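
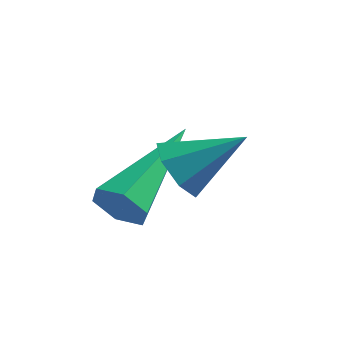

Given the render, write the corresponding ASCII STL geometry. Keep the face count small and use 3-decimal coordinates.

solid 
facet normal -0.778 -0.309 -0.547
outer loop
vertex 0.068 -4.128 2.497
vertex -0.282 -3.859 2.843
vertex -0.033 -3.667 2.38
endloop
endfacet
facet normal 0.854 0.056 -0.518
outer loop
vertex 0.068 -4.128 2.497
vertex -0.033 -3.667 2.38
vertex 0.622 -3.501 3.477
endloop
endfacet
facet normal -0.778 -0.309 -0.547
outer loop
vertex -0.033 -3.667 2.38
vertex -0.282 -3.859 2.843
vertex -0.321 -3.351 2.611
endloop
endfacet
facet normal 0.501 0.760 -0.414
outer loop
vertex -0.033 -3.667 2.38
vertex -0.321 -3.351 2.611
vertex 0.622 -3.501 3.477
endloop
endfacet
facet normal -0.780 -0.309 -0.545
outer loop
vertex -0.321 -3.351 2.611
vertex -0.282 -3.859 2.843
vertex -0.579 -3.418 3.018
endloop
endfacet
facet normal 0.005 0.986 0.165
outer loop
vertex -0.321 -3.351 2.611
vertex -0.579 -3.418 3.018
vertex 0.622 -3.501 3.477
endloop
endfacet
facet normal -0.779 -0.308 -0.546
outer loop
vertex -0.579 -3.418 3.018
vertex -0.282 -3.859 2.843
vertex -0.613 -3.817 3.292
endloop
endfacet
facet normal -0.261 0.561 0.785
outer loop
vertex -0.579 -3.418 3.018
vertex -0.613 -3.817 3.292
vertex 0.622 -3.501 3.477
endloop
endfacet
facet normal -0.779 -0.309 -0.545
outer loop
vertex -0.613 -3.817 3.292
vertex -0.282 -3.859 2.843
vertex -0.398 -4.248 3.229
endloop
endfacet
facet normal -0.097 -0.191 0.977
outer loop
vertex -0.613 -3.817 3.292
vertex -0.398 -4.248 3.229
vertex 0.622 -3.501 3.477
endloop
endfacet
facet normal -0.779 -0.309 -0.546
outer loop
vertex -0.398 -4.248 3.229
vertex -0.282 -3.859 2.843
vertex -0.095 -4.386 2.875
endloop
endfacet
facet normal 0.374 -0.709 0.597
outer loop
vertex -0.398 -4.248 3.229
vertex -0.095 -4.386 2.875
vertex 0.622 -3.501 3.477
endloop
endfacet
facet normal -0.778 -0.309 -0.547
outer loop
vertex -0.095 -4.386 2.875
vertex -0.282 -3.859 2.843
vertex 0.068 -4.128 2.497
endloop
endfacet
facet normal 0.797 -0.601 -0.066
outer loop
vertex -0.095 -4.386 2.875
vertex 0.068 -4.128 2.497
vertex 0.622 -3.501 3.477
endloop
endfacet
facet normal -0.224 -0.911 -0.347
outer loop
vertex -0.886 -3.664 1.362
vertex -1.22 -3.722 1.729
vertex -1.361 -3.521 1.293
endloop
endfacet
facet normal 0.268 0.488 -0.831
outer loop
vertex -0.886 -3.664 1.362
vertex -1.361 -3.521 1.293
vertex -0.78 -1.938 2.411
endloop
endfacet
facet normal -0.225 -0.910 -0.347
outer loop
vertex -1.361 -3.521 1.293
vertex -1.22 -3.722 1.729
vertex -1.694 -3.579 1.661
endloop
endfacet
facet normal -0.645 0.584 -0.492
outer loop
vertex -1.361 -3.521 1.293
vertex -1.694 -3.579 1.661
vertex -0.78 -1.938 2.411
endloop
endfacet
facet normal -0.225 -0.910 -0.347
outer loop
vertex -1.694 -3.579 1.661
vertex -1.22 -3.722 1.729
vertex -1.554 -3.78 2.097
endloop
endfacet
facet normal -0.863 0.292 0.412
outer loop
vertex -1.694 -3.579 1.661
vertex -1.554 -3.78 2.097
vertex -0.78 -1.938 2.411
endloop
endfacet
facet normal -0.225 -0.910 -0.347
outer loop
vertex -1.554 -3.78 2.097
vertex -1.22 -3.722 1.729
vertex -1.08 -3.923 2.165
endloop
endfacet
facet normal -0.170 -0.096 0.981
outer loop
vertex -1.554 -3.78 2.097
vertex -1.08 -3.923 2.165
vertex -0.78 -1.938 2.411
endloop
endfacet
facet normal -0.225 -0.910 -0.347
outer loop
vertex -1.08 -3.923 2.165
vertex -1.22 -3.722 1.729
vertex -0.746 -3.865 1.797
endloop
endfacet
facet normal 0.742 -0.192 0.643
outer loop
vertex -1.08 -3.923 2.165
vertex -0.746 -3.865 1.797
vertex -0.78 -1.938 2.411
endloop
endfacet
facet normal -0.225 -0.910 -0.348
outer loop
vertex -0.746 -3.865 1.797
vertex -1.22 -3.722 1.729
vertex -0.886 -3.664 1.362
endloop
endfacet
facet normal 0.960 0.101 -0.262
outer loop
vertex -0.746 -3.865 1.797
vertex -0.886 -3.664 1.362
vertex -0.78 -1.938 2.411
endloop
endfacet

endsolid


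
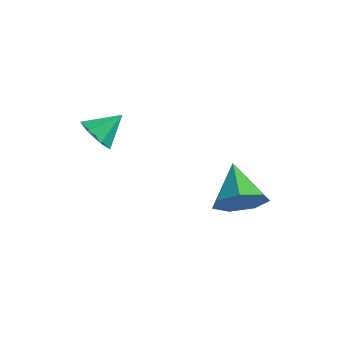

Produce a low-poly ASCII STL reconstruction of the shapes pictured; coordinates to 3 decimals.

solid 
facet normal -0.429 -0.701 -0.569
outer loop
vertex -0.359 -0.93 2.163
vertex -0.966 -0.805 2.467
vertex -0.699 -0.511 1.903
endloop
endfacet
facet normal 0.823 0.464 -0.328
outer loop
vertex -0.359 -0.93 2.163
vertex -0.699 -0.511 1.903
vertex -0.494 -0.035 3.093
endloop
endfacet
facet normal -0.430 -0.701 -0.569
outer loop
vertex -0.699 -0.511 1.903
vertex -0.966 -0.805 2.467
vertex -1.239 -0.313 2.067
endloop
endfacet
facet normal 0.209 0.895 -0.394
outer loop
vertex -0.699 -0.511 1.903
vertex -1.239 -0.313 2.067
vertex -0.494 -0.035 3.093
endloop
endfacet
facet normal -0.430 -0.701 -0.569
outer loop
vertex -1.239 -0.313 2.067
vertex -0.966 -0.805 2.467
vertex -1.574 -0.486 2.533
endloop
endfacet
facet normal -0.406 0.913 0.047
outer loop
vertex -1.239 -0.313 2.067
vertex -1.574 -0.486 2.533
vertex -0.494 -0.035 3.093
endloop
endfacet
facet normal -0.429 -0.700 -0.571
outer loop
vertex -1.574 -0.486 2.533
vertex -0.966 -0.805 2.467
vertex -1.452 -0.899 2.948
endloop
endfacet
facet normal -0.554 0.503 0.663
outer loop
vertex -1.574 -0.486 2.533
vertex -1.452 -0.899 2.948
vertex -0.494 -0.035 3.093
endloop
endfacet
facet normal -0.429 -0.700 -0.571
outer loop
vertex -1.452 -0.899 2.948
vertex -0.966 -0.805 2.467
vertex -0.963 -1.242 3.001
endloop
endfacet
facet normal -0.126 -0.027 0.992
outer loop
vertex -1.452 -0.899 2.948
vertex -0.963 -1.242 3.001
vertex -0.494 -0.035 3.093
endloop
endfacet
facet normal -0.431 -0.700 -0.570
outer loop
vertex -0.963 -1.242 3.001
vertex -0.966 -0.805 2.467
vertex -0.477 -1.256 2.651
endloop
endfacet
facet normal 0.556 -0.276 0.784
outer loop
vertex -0.963 -1.242 3.001
vertex -0.477 -1.256 2.651
vertex -0.494 -0.035 3.093
endloop
endfacet
facet normal -0.430 -0.699 -0.571
outer loop
vertex -0.477 -1.256 2.651
vertex -0.966 -0.805 2.467
vertex -0.359 -0.93 2.163
endloop
endfacet
facet normal 0.979 -0.058 0.198
outer loop
vertex -0.477 -1.256 2.651
vertex -0.359 -0.93 2.163
vertex -0.494 -0.035 3.093
endloop
endfacet
facet normal 0.586 -0.671 -0.453
outer loop
vertex 3.325 2.093 -0.695
vertex 2.629 1.902 -1.312
vertex 3.319 2.551 -1.381
endloop
endfacet
facet normal 0.438 0.749 0.496
outer loop
vertex 3.325 2.093 -0.695
vertex 3.319 2.551 -1.381
vertex 1.691 2.978 -0.588
endloop
endfacet
facet normal 0.587 -0.672 -0.452
outer loop
vertex 3.319 2.551 -1.381
vertex 2.629 1.902 -1.312
vertex 2.794 2.519 -2.015
endloop
endfacet
facet normal 0.164 0.969 -0.185
outer loop
vertex 3.319 2.551 -1.381
vertex 2.794 2.519 -2.015
vertex 1.691 2.978 -0.588
endloop
endfacet
facet normal 0.585 -0.672 -0.453
outer loop
vertex 2.794 2.519 -2.015
vertex 2.629 1.902 -1.312
vertex 2.143 2.023 -2.12
endloop
endfacet
facet normal -0.440 0.698 -0.565
outer loop
vertex 2.794 2.519 -2.015
vertex 2.143 2.023 -2.12
vertex 1.691 2.978 -0.588
endloop
endfacet
facet normal 0.586 -0.672 -0.453
outer loop
vertex 2.143 2.023 -2.12
vertex 2.629 1.902 -1.312
vertex 1.859 1.436 -1.616
endloop
endfacet
facet normal -0.923 0.139 -0.359
outer loop
vertex 2.143 2.023 -2.12
vertex 1.859 1.436 -1.616
vertex 1.691 2.978 -0.588
endloop
endfacet
facet normal 0.586 -0.672 -0.453
outer loop
vertex 1.859 1.436 -1.616
vertex 2.629 1.902 -1.312
vertex 2.154 1.2 -0.884
endloop
endfacet
facet normal -0.917 -0.285 0.278
outer loop
vertex 1.859 1.436 -1.616
vertex 2.154 1.2 -0.884
vertex 1.691 2.978 -0.588
endloop
endfacet
facet normal 0.586 -0.672 -0.453
outer loop
vertex 2.154 1.2 -0.884
vertex 2.629 1.902 -1.312
vertex 2.806 1.492 -0.474
endloop
endfacet
facet normal -0.430 -0.256 0.866
outer loop
vertex 2.154 1.2 -0.884
vertex 2.806 1.492 -0.474
vertex 1.691 2.978 -0.588
endloop
endfacet
facet normal 0.586 -0.672 -0.453
outer loop
vertex 2.806 1.492 -0.474
vertex 2.629 1.902 -1.312
vertex 3.325 2.093 -0.695
endloop
endfacet
facet normal 0.174 0.204 0.963
outer loop
vertex 2.806 1.492 -0.474
vertex 3.325 2.093 -0.695
vertex 1.691 2.978 -0.588
endloop
endfacet

endsolid


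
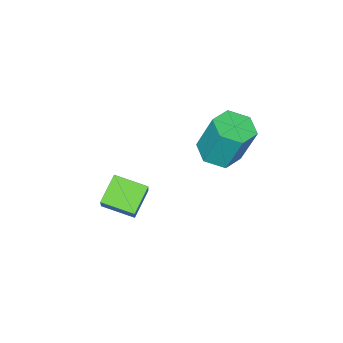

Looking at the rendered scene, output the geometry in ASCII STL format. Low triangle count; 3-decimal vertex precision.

solid 
facet normal -0.795 -0.224 0.564
outer loop
vertex 1.413 -2.83 3.497
vertex 0.848 -1.648 3.17
vertex 0.867 -3.361 2.518
endloop
endfacet
facet normal 0.418 -0.876 0.242
outer loop
vertex 1.892 -3.072 1.79
vertex 1.413 -2.83 3.497
vertex 0.867 -3.361 2.518
endloop
endfacet
facet normal -0.794 -0.224 0.565
outer loop
vertex 0.867 -3.361 2.518
vertex 0.848 -1.648 3.17
vertex 0.302 -2.179 2.192
endloop
endfacet
facet normal -0.440 -0.428 -0.789
outer loop
vertex 0.302 -2.179 2.192
vertex 1.892 -3.072 1.79
vertex 0.867 -3.361 2.518
endloop
endfacet
facet normal 0.440 0.429 0.789
outer loop
vertex 1.413 -2.83 3.497
vertex 1.873 -1.359 2.442
vertex 0.848 -1.648 3.17
endloop
endfacet
facet normal 0.419 -0.875 0.242
outer loop
vertex 2.438 -2.541 2.768
vertex 1.413 -2.83 3.497
vertex 1.892 -3.072 1.79
endloop
endfacet
facet normal 0.440 0.428 0.789
outer loop
vertex 2.438 -2.541 2.768
vertex 1.873 -1.359 2.442
vertex 1.413 -2.83 3.497
endloop
endfacet
facet normal -0.418 0.875 -0.242
outer loop
vertex 0.848 -1.648 3.17
vertex 1.873 -1.359 2.442
vertex 0.302 -2.179 2.192
endloop
endfacet
facet normal -0.440 -0.429 -0.789
outer loop
vertex 1.327 -1.89 1.463
vertex 1.892 -3.072 1.79
vertex 0.302 -2.179 2.192
endloop
endfacet
facet normal -0.419 0.876 -0.241
outer loop
vertex 0.302 -2.179 2.192
vertex 1.873 -1.359 2.442
vertex 1.327 -1.89 1.463
endloop
endfacet
facet normal 0.794 0.223 -0.565
outer loop
vertex 1.327 -1.89 1.463
vertex 2.438 -2.541 2.768
vertex 1.892 -3.072 1.79
endloop
endfacet
facet normal 0.794 0.224 -0.565
outer loop
vertex 1.873 -1.359 2.442
vertex 2.438 -2.541 2.768
vertex 1.327 -1.89 1.463
endloop
endfacet
facet normal 0.076 -0.345 -0.936
outer loop
vertex -1.829 -1.359 3.049
vertex -2.726 -1.405 2.993
vertex -2.297 -0.651 2.75
endloop
endfacet
facet normal 0.851 0.512 -0.120
outer loop
vertex -1.829 -1.359 3.049
vertex -2.297 -0.651 2.75
vertex -1.977 -0.689 4.864
endloop
endfacet
facet normal 0.850 0.513 -0.119
outer loop
vertex -1.977 -0.689 4.864
vertex -2.297 -0.651 2.75
vertex -2.446 0.018 4.565
endloop
endfacet
facet normal -0.077 0.345 0.936
outer loop
vertex -1.977 -0.689 4.864
vertex -2.446 0.018 4.565
vertex -2.874 -0.735 4.807
endloop
endfacet
facet normal 0.077 -0.345 -0.935
outer loop
vertex -2.297 -0.651 2.75
vertex -2.726 -1.405 2.993
vertex -3.194 -0.697 2.693
endloop
endfacet
facet normal -0.026 0.937 -0.348
outer loop
vertex -2.297 -0.651 2.75
vertex -3.194 -0.697 2.693
vertex -2.446 0.018 4.565
endloop
endfacet
facet normal -0.026 0.937 -0.348
outer loop
vertex -2.446 0.018 4.565
vertex -3.194 -0.697 2.693
vertex -3.343 -0.028 4.508
endloop
endfacet
facet normal -0.077 0.345 0.936
outer loop
vertex -2.446 0.018 4.565
vertex -3.343 -0.028 4.508
vertex -2.874 -0.735 4.807
endloop
endfacet
facet normal 0.077 -0.345 -0.935
outer loop
vertex -3.194 -0.697 2.693
vertex -2.726 -1.405 2.993
vertex -3.623 -1.451 2.936
endloop
endfacet
facet normal -0.876 0.425 -0.228
outer loop
vertex -3.194 -0.697 2.693
vertex -3.623 -1.451 2.936
vertex -3.343 -0.028 4.508
endloop
endfacet
facet normal -0.876 0.424 -0.228
outer loop
vertex -3.343 -0.028 4.508
vertex -3.623 -1.451 2.936
vertex -3.771 -0.781 4.751
endloop
endfacet
facet normal -0.076 0.345 0.935
outer loop
vertex -3.343 -0.028 4.508
vertex -3.771 -0.781 4.751
vertex -2.874 -0.735 4.807
endloop
endfacet
facet normal 0.077 -0.345 -0.936
outer loop
vertex -3.623 -1.451 2.936
vertex -2.726 -1.405 2.993
vertex -3.154 -2.158 3.235
endloop
endfacet
facet normal -0.850 -0.513 0.120
outer loop
vertex -3.623 -1.451 2.936
vertex -3.154 -2.158 3.235
vertex -3.771 -0.781 4.751
endloop
endfacet
facet normal -0.851 -0.512 0.119
outer loop
vertex -3.771 -0.781 4.751
vertex -3.154 -2.158 3.235
vertex -3.303 -1.489 5.05
endloop
endfacet
facet normal -0.076 0.345 0.936
outer loop
vertex -3.771 -0.781 4.751
vertex -3.303 -1.489 5.05
vertex -2.874 -0.735 4.807
endloop
endfacet
facet normal 0.077 -0.345 -0.936
outer loop
vertex -3.154 -2.158 3.235
vertex -2.726 -1.405 2.993
vertex -2.257 -2.112 3.292
endloop
endfacet
facet normal 0.026 -0.937 0.348
outer loop
vertex -3.154 -2.158 3.235
vertex -2.257 -2.112 3.292
vertex -3.303 -1.489 5.05
endloop
endfacet
facet normal 0.026 -0.937 0.348
outer loop
vertex -3.303 -1.489 5.05
vertex -2.257 -2.112 3.292
vertex -2.406 -1.443 5.107
endloop
endfacet
facet normal -0.077 0.345 0.935
outer loop
vertex -3.303 -1.489 5.05
vertex -2.406 -1.443 5.107
vertex -2.874 -0.735 4.807
endloop
endfacet
facet normal 0.076 -0.345 -0.935
outer loop
vertex -2.257 -2.112 3.292
vertex -2.726 -1.405 2.993
vertex -1.829 -1.359 3.049
endloop
endfacet
facet normal 0.876 -0.424 0.228
outer loop
vertex -2.257 -2.112 3.292
vertex -1.829 -1.359 3.049
vertex -2.406 -1.443 5.107
endloop
endfacet
facet normal 0.876 -0.425 0.228
outer loop
vertex -2.406 -1.443 5.107
vertex -1.829 -1.359 3.049
vertex -1.977 -0.689 4.864
endloop
endfacet
facet normal -0.077 0.345 0.935
outer loop
vertex -2.406 -1.443 5.107
vertex -1.977 -0.689 4.864
vertex -2.874 -0.735 4.807
endloop
endfacet

endsolid


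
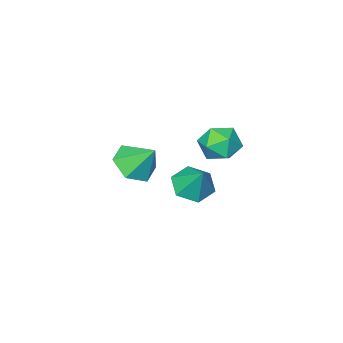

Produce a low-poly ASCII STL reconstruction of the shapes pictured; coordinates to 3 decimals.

solid 
facet normal -0.151 -0.573 -0.806
outer loop
vertex -1.941 -2.617 -1.447
vertex -2.555 -1.956 -1.802
vertex -1.61 -1.904 -2.016
endloop
endfacet
facet normal 0.885 -0.041 0.464
outer loop
vertex -1.941 -2.617 -1.447
vertex -1.61 -1.904 -2.016
vertex -2.325 -1.084 -0.578
endloop
endfacet
facet normal -0.151 -0.573 -0.806
outer loop
vertex -1.61 -1.904 -2.016
vertex -2.555 -1.956 -1.802
vertex -2.225 -1.243 -2.371
endloop
endfacet
facet normal 0.737 0.676 -0.019
outer loop
vertex -1.61 -1.904 -2.016
vertex -2.225 -1.243 -2.371
vertex -2.325 -1.084 -0.578
endloop
endfacet
facet normal -0.151 -0.573 -0.806
outer loop
vertex -2.225 -1.243 -2.371
vertex -2.555 -1.956 -1.802
vertex -3.169 -1.295 -2.157
endloop
endfacet
facet normal -0.076 0.993 -0.092
outer loop
vertex -2.225 -1.243 -2.371
vertex -3.169 -1.295 -2.157
vertex -2.325 -1.084 -0.578
endloop
endfacet
facet normal -0.151 -0.573 -0.805
outer loop
vertex -3.169 -1.295 -2.157
vertex -2.555 -1.956 -1.802
vertex -3.5 -2.007 -1.588
endloop
endfacet
facet normal -0.739 0.596 0.315
outer loop
vertex -3.169 -1.295 -2.157
vertex -3.5 -2.007 -1.588
vertex -2.325 -1.084 -0.578
endloop
endfacet
facet normal -0.151 -0.573 -0.805
outer loop
vertex -3.5 -2.007 -1.588
vertex -2.555 -1.956 -1.802
vertex -2.885 -2.668 -1.233
endloop
endfacet
facet normal -0.591 -0.121 0.798
outer loop
vertex -3.5 -2.007 -1.588
vertex -2.885 -2.668 -1.233
vertex -2.325 -1.084 -0.578
endloop
endfacet
facet normal -0.152 -0.573 -0.805
outer loop
vertex -2.885 -2.668 -1.233
vertex -2.555 -1.956 -1.802
vertex -1.941 -2.617 -1.447
endloop
endfacet
facet normal 0.221 -0.438 0.871
outer loop
vertex -2.885 -2.668 -1.233
vertex -1.941 -2.617 -1.447
vertex -2.325 -1.084 -0.578
endloop
endfacet
facet normal 0.209 -0.628 -0.749
outer loop
vertex 2.163 -1.131 2.147
vertex 1.318 -0.876 1.698
vertex 2.151 -0.374 1.509
endloop
endfacet
facet normal 0.729 0.448 0.518
outer loop
vertex 2.163 -1.131 2.147
vertex 2.151 -0.374 1.509
vertex 1.022 0.016 2.762
endloop
endfacet
facet normal 0.209 -0.628 -0.749
outer loop
vertex 2.151 -0.374 1.509
vertex 1.318 -0.876 1.698
vertex 1.306 -0.119 1.06
endloop
endfacet
facet normal 0.301 0.953 -0.025
outer loop
vertex 2.151 -0.374 1.509
vertex 1.306 -0.119 1.06
vertex 1.022 0.016 2.762
endloop
endfacet
facet normal 0.209 -0.628 -0.749
outer loop
vertex 1.306 -0.119 1.06
vertex 1.318 -0.876 1.698
vertex 0.474 -0.62 1.248
endloop
endfacet
facet normal -0.535 0.830 -0.155
outer loop
vertex 1.306 -0.119 1.06
vertex 0.474 -0.62 1.248
vertex 1.022 0.016 2.762
endloop
endfacet
facet normal 0.209 -0.628 -0.749
outer loop
vertex 0.474 -0.62 1.248
vertex 1.318 -0.876 1.698
vertex 0.486 -1.377 1.886
endloop
endfacet
facet normal -0.945 0.202 0.257
outer loop
vertex 0.474 -0.62 1.248
vertex 0.486 -1.377 1.886
vertex 1.022 0.016 2.762
endloop
endfacet
facet normal 0.209 -0.628 -0.750
outer loop
vertex 0.486 -1.377 1.886
vertex 1.318 -0.876 1.698
vertex 1.33 -1.633 2.335
endloop
endfacet
facet normal -0.518 -0.304 0.800
outer loop
vertex 0.486 -1.377 1.886
vertex 1.33 -1.633 2.335
vertex 1.022 0.016 2.762
endloop
endfacet
facet normal 0.209 -0.628 -0.750
outer loop
vertex 1.33 -1.633 2.335
vertex 1.318 -0.876 1.698
vertex 2.163 -1.131 2.147
endloop
endfacet
facet normal 0.319 -0.181 0.930
outer loop
vertex 1.33 -1.633 2.335
vertex 2.163 -1.131 2.147
vertex 1.022 0.016 2.762
endloop
endfacet
facet normal -0.499 0.658 0.564
outer loop
vertex -4.122 -0.732 0.441
vertex -4.177 -1.397 1.169
vertex -3.409 -0.776 1.124
endloop
endfacet
facet normal -0.052 0.992 0.118
outer loop
vertex -4.122 -0.732 0.441
vertex -3.409 -0.776 1.124
vertex -3.174 -0.65 0.172
endloop
endfacet
facet normal -0.225 0.806 -0.548
outer loop
vertex -4.122 -0.732 0.441
vertex -3.174 -0.65 0.172
vertex -3.797 -1.193 -0.371
endloop
endfacet
facet normal -0.779 0.358 -0.515
outer loop
vertex -4.122 -0.732 0.441
vertex -3.797 -1.193 -0.371
vertex -4.416 -1.655 0.245
endloop
endfacet
facet normal -0.949 0.266 0.171
outer loop
vertex -4.122 -0.732 0.441
vertex -4.416 -1.655 0.245
vertex -4.177 -1.397 1.169
endloop
endfacet
facet normal 0.609 0.753 0.250
outer loop
vertex -3.174 -0.65 0.172
vertex -3.409 -0.776 1.124
vertex -2.644 -1.265 0.735
endloop
endfacet
facet normal -0.116 0.214 0.970
outer loop
vertex -3.409 -0.776 1.124
vertex -4.177 -1.397 1.169
vertex -3.263 -1.727 1.351
endloop
endfacet
facet normal -0.843 -0.420 0.335
outer loop
vertex -4.177 -1.397 1.169
vertex -4.416 -1.655 0.245
vertex -3.886 -2.27 0.808
endloop
endfacet
facet normal -0.569 -0.273 -0.776
outer loop
vertex -4.416 -1.655 0.245
vertex -3.797 -1.193 -0.371
vertex -3.651 -2.144 -0.144
endloop
endfacet
facet normal 0.328 0.452 -0.829
outer loop
vertex -3.797 -1.193 -0.371
vertex -3.174 -0.65 0.172
vertex -2.883 -1.523 -0.189
endloop
endfacet
facet normal 0.779 -0.358 0.515
outer loop
vertex -2.938 -2.188 0.539
vertex -2.644 -1.265 0.735
vertex -3.263 -1.727 1.351
endloop
endfacet
facet normal 0.225 -0.806 0.548
outer loop
vertex -2.938 -2.188 0.539
vertex -3.263 -1.727 1.351
vertex -3.886 -2.27 0.808
endloop
endfacet
facet normal 0.052 -0.992 -0.118
outer loop
vertex -2.938 -2.188 0.539
vertex -3.886 -2.27 0.808
vertex -3.651 -2.144 -0.144
endloop
endfacet
facet normal 0.499 -0.658 -0.564
outer loop
vertex -2.938 -2.188 0.539
vertex -3.651 -2.144 -0.144
vertex -2.883 -1.523 -0.189
endloop
endfacet
facet normal 0.949 -0.266 -0.171
outer loop
vertex -2.938 -2.188 0.539
vertex -2.883 -1.523 -0.189
vertex -2.644 -1.265 0.735
endloop
endfacet
facet normal 0.569 0.273 0.776
outer loop
vertex -3.263 -1.727 1.351
vertex -2.644 -1.265 0.735
vertex -3.409 -0.776 1.124
endloop
endfacet
facet normal -0.328 -0.452 0.829
outer loop
vertex -3.886 -2.27 0.808
vertex -3.263 -1.727 1.351
vertex -4.177 -1.397 1.169
endloop
endfacet
facet normal -0.609 -0.753 -0.250
outer loop
vertex -3.651 -2.144 -0.144
vertex -3.886 -2.27 0.808
vertex -4.416 -1.655 0.245
endloop
endfacet
facet normal 0.116 -0.214 -0.970
outer loop
vertex -2.883 -1.523 -0.189
vertex -3.651 -2.144 -0.144
vertex -3.797 -1.193 -0.371
endloop
endfacet
facet normal 0.843 0.420 -0.335
outer loop
vertex -2.644 -1.265 0.735
vertex -2.883 -1.523 -0.189
vertex -3.174 -0.65 0.172
endloop
endfacet

endsolid


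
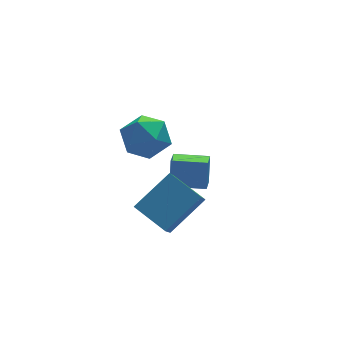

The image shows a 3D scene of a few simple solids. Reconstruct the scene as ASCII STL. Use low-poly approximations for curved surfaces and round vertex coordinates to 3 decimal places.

solid 
facet normal -0.357 -0.577 0.734
outer loop
vertex -0.996 -3.734 1.444
vertex -1.786 -2.388 2.118
vertex -2.706 -4.154 0.281
endloop
endfacet
facet normal 0.464 -0.792 -0.397
outer loop
vertex -2.074 -3.132 -1.018
vertex -0.996 -3.734 1.444
vertex -2.706 -4.154 0.281
endloop
endfacet
facet normal -0.357 -0.578 0.734
outer loop
vertex -2.706 -4.154 0.281
vertex -1.786 -2.388 2.118
vertex -3.496 -2.809 0.955
endloop
endfacet
facet normal -0.810 -0.200 -0.551
outer loop
vertex -3.496 -2.809 0.955
vertex -2.074 -3.132 -1.018
vertex -2.706 -4.154 0.281
endloop
endfacet
facet normal 0.810 0.200 0.551
outer loop
vertex -0.996 -3.734 1.444
vertex -1.154 -1.366 0.819
vertex -1.786 -2.388 2.118
endloop
endfacet
facet normal 0.465 -0.791 -0.397
outer loop
vertex -0.364 -2.711 0.145
vertex -0.996 -3.734 1.444
vertex -2.074 -3.132 -1.018
endloop
endfacet
facet normal 0.810 0.200 0.551
outer loop
vertex -0.364 -2.711 0.145
vertex -1.154 -1.366 0.819
vertex -0.996 -3.734 1.444
endloop
endfacet
facet normal -0.465 0.792 0.397
outer loop
vertex -1.786 -2.388 2.118
vertex -1.154 -1.366 0.819
vertex -3.496 -2.809 0.955
endloop
endfacet
facet normal -0.810 -0.199 -0.551
outer loop
vertex -2.864 -1.786 -0.344
vertex -2.074 -3.132 -1.018
vertex -3.496 -2.809 0.955
endloop
endfacet
facet normal -0.465 0.791 0.397
outer loop
vertex -3.496 -2.809 0.955
vertex -1.154 -1.366 0.819
vertex -2.864 -1.786 -0.344
endloop
endfacet
facet normal 0.357 0.577 -0.734
outer loop
vertex -2.864 -1.786 -0.344
vertex -0.364 -2.711 0.145
vertex -2.074 -3.132 -1.018
endloop
endfacet
facet normal 0.357 0.578 -0.734
outer loop
vertex -1.154 -1.366 0.819
vertex -0.364 -2.711 0.145
vertex -2.864 -1.786 -0.344
endloop
endfacet
facet normal -0.869 0.495 -0.009
outer loop
vertex -0.276 1.09 -0.59
vertex 0.188 1.898 -0.981
vertex -0.532 0.618 -1.872
endloop
endfacet
facet normal -0.459 -0.800 0.386
outer loop
vertex 0.832 -0.158 -1.859
vertex -0.276 1.09 -0.59
vertex -0.532 0.618 -1.872
endloop
endfacet
facet normal -0.869 0.494 -0.008
outer loop
vertex -0.532 0.618 -1.872
vertex 0.188 1.898 -0.981
vertex -0.069 1.426 -2.262
endloop
endfacet
facet normal -0.184 -0.340 -0.922
outer loop
vertex -0.069 1.426 -2.262
vertex 0.832 -0.158 -1.859
vertex -0.532 0.618 -1.872
endloop
endfacet
facet normal 0.185 0.340 0.922
outer loop
vertex -0.276 1.09 -0.59
vertex 1.552 1.122 -0.968
vertex 0.188 1.898 -0.981
endloop
endfacet
facet normal -0.458 -0.800 0.387
outer loop
vertex 1.089 0.314 -0.578
vertex -0.276 1.09 -0.59
vertex 0.832 -0.158 -1.859
endloop
endfacet
facet normal 0.185 0.339 0.922
outer loop
vertex 1.089 0.314 -0.578
vertex 1.552 1.122 -0.968
vertex -0.276 1.09 -0.59
endloop
endfacet
facet normal 0.459 0.800 -0.387
outer loop
vertex 0.188 1.898 -0.981
vertex 1.552 1.122 -0.968
vertex -0.069 1.426 -2.262
endloop
endfacet
facet normal -0.185 -0.340 -0.922
outer loop
vertex 1.296 0.65 -2.25
vertex 0.832 -0.158 -1.859
vertex -0.069 1.426 -2.262
endloop
endfacet
facet normal 0.458 0.800 -0.386
outer loop
vertex -0.069 1.426 -2.262
vertex 1.552 1.122 -0.968
vertex 1.296 0.65 -2.25
endloop
endfacet
facet normal 0.869 -0.495 0.008
outer loop
vertex 1.296 0.65 -2.25
vertex 1.089 0.314 -0.578
vertex 0.832 -0.158 -1.859
endloop
endfacet
facet normal 0.869 -0.494 0.008
outer loop
vertex 1.552 1.122 -0.968
vertex 1.089 0.314 -0.578
vertex 1.296 0.65 -2.25
endloop
endfacet
facet normal -0.818 0.062 0.571
outer loop
vertex -3.114 -0.431 3.734
vertex -3.201 -1.574 3.733
vertex -2.592 -1.046 4.548
endloop
endfacet
facet normal -0.376 0.607 0.700
outer loop
vertex -3.114 -0.431 3.734
vertex -2.592 -1.046 4.548
vertex -2.052 -0.157 4.067
endloop
endfacet
facet normal -0.275 0.958 0.088
outer loop
vertex -3.114 -0.431 3.734
vertex -2.052 -0.157 4.067
vertex -2.328 -0.134 2.955
endloop
endfacet
facet normal -0.654 0.629 -0.420
outer loop
vertex -3.114 -0.431 3.734
vertex -2.328 -0.134 2.955
vertex -3.037 -1.01 2.748
endloop
endfacet
facet normal -0.990 0.075 -0.122
outer loop
vertex -3.114 -0.431 3.734
vertex -3.037 -1.01 2.748
vertex -3.201 -1.574 3.733
endloop
endfacet
facet normal 0.251 0.338 0.907
outer loop
vertex -2.052 -0.157 4.067
vertex -2.592 -1.046 4.548
vertex -1.483 -1.13 4.272
endloop
endfacet
facet normal -0.463 -0.545 0.699
outer loop
vertex -2.592 -1.046 4.548
vertex -3.201 -1.574 3.733
vertex -2.192 -2.006 4.065
endloop
endfacet
facet normal -0.741 -0.522 -0.422
outer loop
vertex -3.201 -1.574 3.733
vertex -3.037 -1.01 2.748
vertex -2.468 -1.983 2.953
endloop
endfacet
facet normal -0.197 0.374 -0.906
outer loop
vertex -3.037 -1.01 2.748
vertex -2.328 -0.134 2.955
vertex -1.928 -1.094 2.472
endloop
endfacet
facet normal 0.416 0.906 -0.084
outer loop
vertex -2.328 -0.134 2.955
vertex -2.052 -0.157 4.067
vertex -1.319 -0.566 3.287
endloop
endfacet
facet normal 0.654 -0.629 0.420
outer loop
vertex -1.406 -1.709 3.286
vertex -1.483 -1.13 4.272
vertex -2.192 -2.006 4.065
endloop
endfacet
facet normal 0.275 -0.958 -0.088
outer loop
vertex -1.406 -1.709 3.286
vertex -2.192 -2.006 4.065
vertex -2.468 -1.983 2.953
endloop
endfacet
facet normal 0.376 -0.607 -0.700
outer loop
vertex -1.406 -1.709 3.286
vertex -2.468 -1.983 2.953
vertex -1.928 -1.094 2.472
endloop
endfacet
facet normal 0.818 -0.062 -0.571
outer loop
vertex -1.406 -1.709 3.286
vertex -1.928 -1.094 2.472
vertex -1.319 -0.566 3.287
endloop
endfacet
facet normal 0.990 -0.075 0.122
outer loop
vertex -1.406 -1.709 3.286
vertex -1.319 -0.566 3.287
vertex -1.483 -1.13 4.272
endloop
endfacet
facet normal 0.197 -0.374 0.906
outer loop
vertex -2.192 -2.006 4.065
vertex -1.483 -1.13 4.272
vertex -2.592 -1.046 4.548
endloop
endfacet
facet normal -0.416 -0.906 0.084
outer loop
vertex -2.468 -1.983 2.953
vertex -2.192 -2.006 4.065
vertex -3.201 -1.574 3.733
endloop
endfacet
facet normal -0.251 -0.338 -0.907
outer loop
vertex -1.928 -1.094 2.472
vertex -2.468 -1.983 2.953
vertex -3.037 -1.01 2.748
endloop
endfacet
facet normal 0.463 0.545 -0.699
outer loop
vertex -1.319 -0.566 3.287
vertex -1.928 -1.094 2.472
vertex -2.328 -0.134 2.955
endloop
endfacet
facet normal 0.741 0.522 0.422
outer loop
vertex -1.483 -1.13 4.272
vertex -1.319 -0.566 3.287
vertex -2.052 -0.157 4.067
endloop
endfacet

endsolid


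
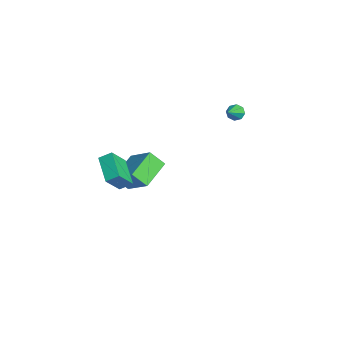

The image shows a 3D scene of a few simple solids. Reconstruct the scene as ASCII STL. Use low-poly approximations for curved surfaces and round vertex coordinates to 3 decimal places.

solid 
facet normal -0.389 0.532 -0.752
outer loop
vertex 2.055 -3.995 2.105
vertex 2.183 -3.304 2.528
vertex 3.663 -3.847 1.379
endloop
endfacet
facet normal -0.156 -0.842 -0.517
outer loop
vertex 4.237 -4.636 2.492
vertex 2.055 -3.995 2.105
vertex 3.663 -3.847 1.379
endloop
endfacet
facet normal -0.388 0.533 -0.752
outer loop
vertex 3.663 -3.847 1.379
vertex 2.183 -3.304 2.528
vertex 3.79 -3.156 1.803
endloop
endfacet
facet normal 0.909 0.084 -0.409
outer loop
vertex 3.79 -3.156 1.803
vertex 4.237 -4.636 2.492
vertex 3.663 -3.847 1.379
endloop
endfacet
facet normal -0.908 -0.083 0.410
outer loop
vertex 2.055 -3.995 2.105
vertex 2.757 -4.093 3.641
vertex 2.183 -3.304 2.528
endloop
endfacet
facet normal -0.156 -0.842 -0.517
outer loop
vertex 2.63 -4.784 3.217
vertex 2.055 -3.995 2.105
vertex 4.237 -4.636 2.492
endloop
endfacet
facet normal -0.908 -0.084 0.410
outer loop
vertex 2.63 -4.784 3.217
vertex 2.757 -4.093 3.641
vertex 2.055 -3.995 2.105
endloop
endfacet
facet normal 0.156 0.842 0.517
outer loop
vertex 2.183 -3.304 2.528
vertex 2.757 -4.093 3.641
vertex 3.79 -3.156 1.803
endloop
endfacet
facet normal 0.908 0.083 -0.411
outer loop
vertex 4.365 -3.945 2.915
vertex 4.237 -4.636 2.492
vertex 3.79 -3.156 1.803
endloop
endfacet
facet normal 0.156 0.842 0.517
outer loop
vertex 3.79 -3.156 1.803
vertex 2.757 -4.093 3.641
vertex 4.365 -3.945 2.915
endloop
endfacet
facet normal 0.388 -0.532 0.752
outer loop
vertex 4.365 -3.945 2.915
vertex 2.63 -4.784 3.217
vertex 4.237 -4.636 2.492
endloop
endfacet
facet normal 0.388 -0.533 0.752
outer loop
vertex 2.757 -4.093 3.641
vertex 2.63 -4.784 3.217
vertex 4.365 -3.945 2.915
endloop
endfacet
facet normal -0.682 0.622 0.385
outer loop
vertex -2.786 -1.213 -0.488
vertex -2.546 -0.404 -1.369
vertex -4.237 -2.072 -1.671
endloop
endfacet
facet normal -0.196 -0.663 0.722
outer loop
vertex -2.894 -3.296 -2.431
vertex -2.786 -1.213 -0.488
vertex -4.237 -2.072 -1.671
endloop
endfacet
facet normal -0.682 0.621 0.386
outer loop
vertex -4.237 -2.072 -1.671
vertex -2.546 -0.404 -1.369
vertex -3.998 -1.263 -2.552
endloop
endfacet
facet normal -0.705 -0.417 -0.574
outer loop
vertex -3.998 -1.263 -2.552
vertex -2.894 -3.296 -2.431
vertex -4.237 -2.072 -1.671
endloop
endfacet
facet normal 0.705 0.417 0.574
outer loop
vertex -2.786 -1.213 -0.488
vertex -1.203 -1.628 -2.129
vertex -2.546 -0.404 -1.369
endloop
endfacet
facet normal -0.196 -0.663 0.722
outer loop
vertex -1.442 -2.437 -1.248
vertex -2.786 -1.213 -0.488
vertex -2.894 -3.296 -2.431
endloop
endfacet
facet normal 0.705 0.417 0.574
outer loop
vertex -1.442 -2.437 -1.248
vertex -1.203 -1.628 -2.129
vertex -2.786 -1.213 -0.488
endloop
endfacet
facet normal 0.196 0.663 -0.722
outer loop
vertex -2.546 -0.404 -1.369
vertex -1.203 -1.628 -2.129
vertex -3.998 -1.263 -2.552
endloop
endfacet
facet normal -0.704 -0.417 -0.575
outer loop
vertex -2.654 -2.487 -3.312
vertex -2.894 -3.296 -2.431
vertex -3.998 -1.263 -2.552
endloop
endfacet
facet normal 0.196 0.663 -0.722
outer loop
vertex -3.998 -1.263 -2.552
vertex -1.203 -1.628 -2.129
vertex -2.654 -2.487 -3.312
endloop
endfacet
facet normal 0.682 -0.622 -0.385
outer loop
vertex -2.654 -2.487 -3.312
vertex -1.442 -2.437 -1.248
vertex -2.894 -3.296 -2.431
endloop
endfacet
facet normal 0.682 -0.621 -0.386
outer loop
vertex -1.203 -1.628 -2.129
vertex -1.442 -2.437 -1.248
vertex -2.654 -2.487 -3.312
endloop
endfacet
facet normal -0.712 0.479 -0.514
outer loop
vertex -3.479 3.695 1.126
vertex -3.751 3.813 1.613
vertex -3.351 4.074 1.302
endloop
endfacet
facet normal 0.853 -0.047 -0.519
outer loop
vertex -3.479 3.695 1.126
vertex -3.351 4.074 1.302
vertex -2.789 3.167 2.307
endloop
endfacet
facet normal -0.712 0.479 -0.513
outer loop
vertex -3.351 4.074 1.302
vertex -3.751 3.813 1.613
vertex -3.457 4.299 1.659
endloop
endfacet
facet normal 0.872 0.487 -0.048
outer loop
vertex -3.351 4.074 1.302
vertex -3.457 4.299 1.659
vertex -2.789 3.167 2.307
endloop
endfacet
facet normal -0.712 0.479 -0.514
outer loop
vertex -3.457 4.299 1.659
vertex -3.751 3.813 1.613
vertex -3.735 4.241 1.99
endloop
endfacet
facet normal 0.533 0.635 0.559
outer loop
vertex -3.457 4.299 1.659
vertex -3.735 4.241 1.99
vertex -2.789 3.167 2.307
endloop
endfacet
facet normal -0.713 0.478 -0.513
outer loop
vertex -3.735 4.241 1.99
vertex -3.751 3.813 1.613
vertex -4.022 3.931 2.1
endloop
endfacet
facet normal 0.031 0.308 0.951
outer loop
vertex -3.735 4.241 1.99
vertex -4.022 3.931 2.1
vertex -2.789 3.167 2.307
endloop
endfacet
facet normal -0.712 0.480 -0.512
outer loop
vertex -4.022 3.931 2.1
vertex -3.751 3.813 1.613
vertex -4.151 3.553 1.925
endloop
endfacet
facet normal -0.335 -0.299 0.893
outer loop
vertex -4.022 3.931 2.1
vertex -4.151 3.553 1.925
vertex -2.789 3.167 2.307
endloop
endfacet
facet normal -0.712 0.478 -0.514
outer loop
vertex -4.151 3.553 1.925
vertex -3.751 3.813 1.613
vertex -4.044 3.327 1.567
endloop
endfacet
facet normal -0.355 -0.835 0.421
outer loop
vertex -4.151 3.553 1.925
vertex -4.044 3.327 1.567
vertex -2.789 3.167 2.307
endloop
endfacet
facet normal -0.713 0.478 -0.513
outer loop
vertex -4.044 3.327 1.567
vertex -3.751 3.813 1.613
vertex -3.766 3.386 1.236
endloop
endfacet
facet normal -0.015 -0.982 -0.187
outer loop
vertex -4.044 3.327 1.567
vertex -3.766 3.386 1.236
vertex -2.789 3.167 2.307
endloop
endfacet
facet normal -0.712 0.479 -0.514
outer loop
vertex -3.766 3.386 1.236
vertex -3.751 3.813 1.613
vertex -3.479 3.695 1.126
endloop
endfacet
facet normal 0.486 -0.657 -0.577
outer loop
vertex -3.766 3.386 1.236
vertex -3.479 3.695 1.126
vertex -2.789 3.167 2.307
endloop
endfacet

endsolid


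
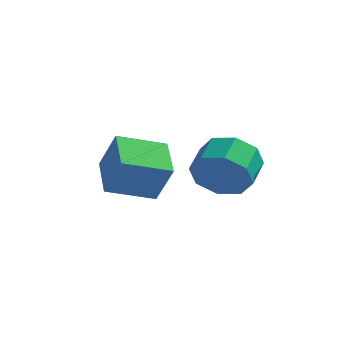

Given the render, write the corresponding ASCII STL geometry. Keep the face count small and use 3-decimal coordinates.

solid 
facet normal -0.731 -0.617 0.291
outer loop
vertex 1.72 -1.918 -0.188
vertex 0.933 -0.74 0.335
vertex 1.094 -1.775 -1.454
endloop
endfacet
facet normal 0.521 -0.780 -0.346
outer loop
vertex 2.247 -0.8 -1.915
vertex 1.72 -1.918 -0.188
vertex 1.094 -1.775 -1.454
endloop
endfacet
facet normal -0.730 -0.618 0.292
outer loop
vertex 1.094 -1.775 -1.454
vertex 0.933 -0.74 0.335
vertex 0.306 -0.598 -0.932
endloop
endfacet
facet normal -0.441 0.100 -0.892
outer loop
vertex 0.306 -0.598 -0.932
vertex 2.247 -0.8 -1.915
vertex 1.094 -1.775 -1.454
endloop
endfacet
facet normal 0.442 -0.101 0.892
outer loop
vertex 1.72 -1.918 -0.188
vertex 2.086 0.235 -0.126
vertex 0.933 -0.74 0.335
endloop
endfacet
facet normal 0.522 -0.780 -0.346
outer loop
vertex 2.874 -0.942 -0.648
vertex 1.72 -1.918 -0.188
vertex 2.247 -0.8 -1.915
endloop
endfacet
facet normal 0.441 -0.101 0.892
outer loop
vertex 2.874 -0.942 -0.648
vertex 2.086 0.235 -0.126
vertex 1.72 -1.918 -0.188
endloop
endfacet
facet normal -0.522 0.780 0.346
outer loop
vertex 0.933 -0.74 0.335
vertex 2.086 0.235 -0.126
vertex 0.306 -0.598 -0.932
endloop
endfacet
facet normal -0.441 0.101 -0.892
outer loop
vertex 1.46 0.378 -1.392
vertex 2.247 -0.8 -1.915
vertex 0.306 -0.598 -0.932
endloop
endfacet
facet normal -0.522 0.780 0.346
outer loop
vertex 0.306 -0.598 -0.932
vertex 2.086 0.235 -0.126
vertex 1.46 0.378 -1.392
endloop
endfacet
facet normal 0.730 0.618 -0.292
outer loop
vertex 1.46 0.378 -1.392
vertex 2.874 -0.942 -0.648
vertex 2.247 -0.8 -1.915
endloop
endfacet
facet normal 0.730 0.618 -0.291
outer loop
vertex 2.086 0.235 -0.126
vertex 2.874 -0.942 -0.648
vertex 1.46 0.378 -1.392
endloop
endfacet
facet normal 0.117 -0.925 -0.362
outer loop
vertex 3.703 1.88 -2.471
vertex 3.217 1.513 -1.69
vertex 2.956 1.832 -2.59
endloop
endfacet
facet normal 0.122 0.375 -0.919
outer loop
vertex 3.703 1.88 -2.471
vertex 2.956 1.832 -2.59
vertex 3.568 2.953 -2.051
endloop
endfacet
facet normal 0.124 0.374 -0.919
outer loop
vertex 3.568 2.953 -2.051
vertex 2.956 1.832 -2.59
vertex 2.822 2.905 -2.171
endloop
endfacet
facet normal -0.118 0.925 0.361
outer loop
vertex 3.568 2.953 -2.051
vertex 2.822 2.905 -2.171
vertex 3.083 2.587 -1.27
endloop
endfacet
facet normal 0.116 -0.925 -0.362
outer loop
vertex 2.956 1.832 -2.59
vertex 3.217 1.513 -1.69
vertex 2.363 1.598 -2.182
endloop
endfacet
facet normal -0.610 0.221 -0.761
outer loop
vertex 2.956 1.832 -2.59
vertex 2.363 1.598 -2.182
vertex 2.822 2.905 -2.171
endloop
endfacet
facet normal -0.611 0.221 -0.760
outer loop
vertex 2.822 2.905 -2.171
vertex 2.363 1.598 -2.182
vertex 2.228 2.671 -1.762
endloop
endfacet
facet normal -0.116 0.926 0.360
outer loop
vertex 2.822 2.905 -2.171
vertex 2.228 2.671 -1.762
vertex 3.083 2.587 -1.27
endloop
endfacet
facet normal 0.116 -0.925 -0.361
outer loop
vertex 2.363 1.598 -2.182
vertex 3.217 1.513 -1.69
vertex 2.269 1.314 -1.485
endloop
endfacet
facet normal -0.985 -0.062 -0.158
outer loop
vertex 2.363 1.598 -2.182
vertex 2.269 1.314 -1.485
vertex 2.228 2.671 -1.762
endloop
endfacet
facet normal -0.986 -0.062 -0.157
outer loop
vertex 2.228 2.671 -1.762
vertex 2.269 1.314 -1.485
vertex 2.135 2.387 -1.066
endloop
endfacet
facet normal -0.117 0.925 0.362
outer loop
vertex 2.228 2.671 -1.762
vertex 2.135 2.387 -1.066
vertex 3.083 2.587 -1.27
endloop
endfacet
facet normal 0.116 -0.925 -0.361
outer loop
vertex 2.269 1.314 -1.485
vertex 3.217 1.513 -1.69
vertex 2.732 1.147 -0.909
endloop
endfacet
facet normal -0.783 -0.309 0.540
outer loop
vertex 2.269 1.314 -1.485
vertex 2.732 1.147 -0.909
vertex 2.135 2.387 -1.066
endloop
endfacet
facet normal -0.784 -0.309 0.538
outer loop
vertex 2.135 2.387 -1.066
vertex 2.732 1.147 -0.909
vertex 2.597 2.22 -0.489
endloop
endfacet
facet normal -0.117 0.925 0.362
outer loop
vertex 2.135 2.387 -1.066
vertex 2.597 2.22 -0.489
vertex 3.083 2.587 -1.27
endloop
endfacet
facet normal 0.118 -0.925 -0.361
outer loop
vertex 2.732 1.147 -0.909
vertex 3.217 1.513 -1.69
vertex 3.478 1.195 -0.789
endloop
endfacet
facet normal -0.124 -0.375 0.919
outer loop
vertex 2.732 1.147 -0.909
vertex 3.478 1.195 -0.789
vertex 2.597 2.22 -0.489
endloop
endfacet
facet normal -0.122 -0.374 0.919
outer loop
vertex 2.597 2.22 -0.489
vertex 3.478 1.195 -0.789
vertex 3.344 2.268 -0.37
endloop
endfacet
facet normal -0.117 0.925 0.362
outer loop
vertex 2.597 2.22 -0.489
vertex 3.344 2.268 -0.37
vertex 3.083 2.587 -1.27
endloop
endfacet
facet normal 0.116 -0.926 -0.360
outer loop
vertex 3.478 1.195 -0.789
vertex 3.217 1.513 -1.69
vertex 4.072 1.429 -1.198
endloop
endfacet
facet normal 0.611 -0.221 0.761
outer loop
vertex 3.478 1.195 -0.789
vertex 4.072 1.429 -1.198
vertex 3.344 2.268 -0.37
endloop
endfacet
facet normal 0.610 -0.221 0.761
outer loop
vertex 3.344 2.268 -0.37
vertex 4.072 1.429 -1.198
vertex 3.937 2.502 -0.778
endloop
endfacet
facet normal -0.116 0.925 0.362
outer loop
vertex 3.344 2.268 -0.37
vertex 3.937 2.502 -0.778
vertex 3.083 2.587 -1.27
endloop
endfacet
facet normal 0.117 -0.925 -0.362
outer loop
vertex 4.072 1.429 -1.198
vertex 3.217 1.513 -1.69
vertex 4.165 1.713 -1.894
endloop
endfacet
facet normal 0.986 0.062 0.157
outer loop
vertex 4.072 1.429 -1.198
vertex 4.165 1.713 -1.894
vertex 3.937 2.502 -0.778
endloop
endfacet
facet normal 0.986 0.061 0.158
outer loop
vertex 3.937 2.502 -0.778
vertex 4.165 1.713 -1.894
vertex 4.031 2.786 -1.475
endloop
endfacet
facet normal -0.116 0.925 0.361
outer loop
vertex 3.937 2.502 -0.778
vertex 4.031 2.786 -1.475
vertex 3.083 2.587 -1.27
endloop
endfacet
facet normal 0.117 -0.925 -0.362
outer loop
vertex 4.165 1.713 -1.894
vertex 3.217 1.513 -1.69
vertex 3.703 1.88 -2.471
endloop
endfacet
facet normal 0.784 0.308 -0.539
outer loop
vertex 4.165 1.713 -1.894
vertex 3.703 1.88 -2.471
vertex 4.031 2.786 -1.475
endloop
endfacet
facet normal 0.783 0.310 -0.540
outer loop
vertex 4.031 2.786 -1.475
vertex 3.703 1.88 -2.471
vertex 3.568 2.953 -2.051
endloop
endfacet
facet normal -0.116 0.925 0.361
outer loop
vertex 4.031 2.786 -1.475
vertex 3.568 2.953 -2.051
vertex 3.083 2.587 -1.27
endloop
endfacet

endsolid


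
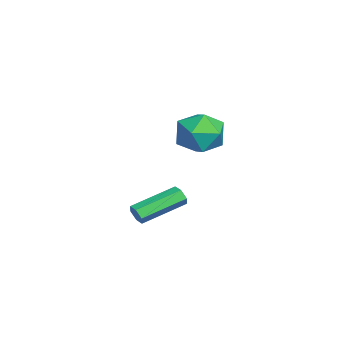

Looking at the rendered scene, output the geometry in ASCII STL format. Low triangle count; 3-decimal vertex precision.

solid 
facet normal -0.979 -0.199 -0.037
outer loop
vertex 1.36 -1.386 0.523
vertex 1.579 -2.491 0.665
vertex 1.41 -1.825 1.569
endloop
endfacet
facet normal -0.862 0.452 0.231
outer loop
vertex 1.36 -1.386 0.523
vertex 1.41 -1.825 1.569
vertex 1.882 -0.815 1.354
endloop
endfacet
facet normal -0.499 0.828 -0.255
outer loop
vertex 1.36 -1.386 0.523
vertex 1.882 -0.815 1.354
vertex 2.343 -0.857 0.317
endloop
endfacet
facet normal -0.393 0.409 -0.823
outer loop
vertex 1.36 -1.386 0.523
vertex 2.343 -0.857 0.317
vertex 2.156 -1.893 -0.109
endloop
endfacet
facet normal -0.690 -0.225 -0.688
outer loop
vertex 1.36 -1.386 0.523
vertex 2.156 -1.893 -0.109
vertex 1.579 -2.491 0.665
endloop
endfacet
facet normal -0.448 0.381 0.809
outer loop
vertex 1.882 -0.815 1.354
vertex 1.41 -1.825 1.569
vertex 2.424 -1.567 2.009
endloop
endfacet
facet normal -0.638 -0.672 0.376
outer loop
vertex 1.41 -1.825 1.569
vertex 1.579 -2.491 0.665
vertex 2.237 -2.603 1.583
endloop
endfacet
facet normal -0.170 -0.714 -0.679
outer loop
vertex 1.579 -2.491 0.665
vertex 2.156 -1.893 -0.109
vertex 2.698 -2.645 0.546
endloop
endfacet
facet normal 0.310 0.313 -0.898
outer loop
vertex 2.156 -1.893 -0.109
vertex 2.343 -0.857 0.317
vertex 3.17 -1.635 0.331
endloop
endfacet
facet normal 0.139 0.990 0.021
outer loop
vertex 2.343 -0.857 0.317
vertex 1.882 -0.815 1.354
vertex 3.001 -0.969 1.235
endloop
endfacet
facet normal 0.393 -0.409 0.823
outer loop
vertex 3.22 -2.074 1.377
vertex 2.424 -1.567 2.009
vertex 2.237 -2.603 1.583
endloop
endfacet
facet normal 0.499 -0.828 0.255
outer loop
vertex 3.22 -2.074 1.377
vertex 2.237 -2.603 1.583
vertex 2.698 -2.645 0.546
endloop
endfacet
facet normal 0.862 -0.452 -0.231
outer loop
vertex 3.22 -2.074 1.377
vertex 2.698 -2.645 0.546
vertex 3.17 -1.635 0.331
endloop
endfacet
facet normal 0.979 0.199 0.037
outer loop
vertex 3.22 -2.074 1.377
vertex 3.17 -1.635 0.331
vertex 3.001 -0.969 1.235
endloop
endfacet
facet normal 0.690 0.225 0.688
outer loop
vertex 3.22 -2.074 1.377
vertex 3.001 -0.969 1.235
vertex 2.424 -1.567 2.009
endloop
endfacet
facet normal -0.310 -0.313 0.898
outer loop
vertex 2.237 -2.603 1.583
vertex 2.424 -1.567 2.009
vertex 1.41 -1.825 1.569
endloop
endfacet
facet normal -0.139 -0.990 -0.021
outer loop
vertex 2.698 -2.645 0.546
vertex 2.237 -2.603 1.583
vertex 1.579 -2.491 0.665
endloop
endfacet
facet normal 0.448 -0.381 -0.809
outer loop
vertex 3.17 -1.635 0.331
vertex 2.698 -2.645 0.546
vertex 2.156 -1.893 -0.109
endloop
endfacet
facet normal 0.638 0.672 -0.376
outer loop
vertex 3.001 -0.969 1.235
vertex 3.17 -1.635 0.331
vertex 2.343 -0.857 0.317
endloop
endfacet
facet normal 0.170 0.714 0.679
outer loop
vertex 2.424 -1.567 2.009
vertex 3.001 -0.969 1.235
vertex 1.882 -0.815 1.354
endloop
endfacet
facet normal 0.453 -0.840 -0.298
outer loop
vertex 1.323 -4.025 -4.594
vertex 1.147 -4.263 -4.191
vertex 0.88 -4.257 -4.613
endloop
endfacet
facet normal -0.107 0.281 -0.954
outer loop
vertex 1.323 -4.025 -4.594
vertex 0.88 -4.257 -4.613
vertex 0.348 -2.219 -3.952
endloop
endfacet
facet normal -0.105 0.282 -0.954
outer loop
vertex 0.348 -2.219 -3.952
vertex 0.88 -4.257 -4.613
vertex -0.094 -2.451 -3.972
endloop
endfacet
facet normal -0.454 0.839 0.299
outer loop
vertex 0.348 -2.219 -3.952
vertex -0.094 -2.451 -3.972
vertex 0.173 -2.457 -3.549
endloop
endfacet
facet normal 0.454 -0.840 -0.299
outer loop
vertex 0.88 -4.257 -4.613
vertex 1.147 -4.263 -4.191
vertex 0.705 -4.495 -4.21
endloop
endfacet
facet normal -0.820 -0.261 -0.510
outer loop
vertex 0.88 -4.257 -4.613
vertex 0.705 -4.495 -4.21
vertex -0.094 -2.451 -3.972
endloop
endfacet
facet normal -0.819 -0.261 -0.511
outer loop
vertex -0.094 -2.451 -3.972
vertex 0.705 -4.495 -4.21
vertex -0.27 -2.689 -3.569
endloop
endfacet
facet normal -0.453 0.840 0.298
outer loop
vertex -0.094 -2.451 -3.972
vertex -0.27 -2.689 -3.569
vertex 0.173 -2.457 -3.549
endloop
endfacet
facet normal 0.454 -0.840 -0.299
outer loop
vertex 0.705 -4.495 -4.21
vertex 1.147 -4.263 -4.191
vertex 0.972 -4.501 -3.788
endloop
endfacet
facet normal -0.713 -0.543 0.444
outer loop
vertex 0.705 -4.495 -4.21
vertex 0.972 -4.501 -3.788
vertex -0.27 -2.689 -3.569
endloop
endfacet
facet normal -0.714 -0.543 0.443
outer loop
vertex -0.27 -2.689 -3.569
vertex 0.972 -4.501 -3.788
vertex -0.003 -2.695 -3.146
endloop
endfacet
facet normal -0.453 0.840 0.298
outer loop
vertex -0.27 -2.689 -3.569
vertex -0.003 -2.695 -3.146
vertex 0.173 -2.457 -3.549
endloop
endfacet
facet normal 0.454 -0.839 -0.299
outer loop
vertex 0.972 -4.501 -3.788
vertex 1.147 -4.263 -4.191
vertex 1.414 -4.269 -3.768
endloop
endfacet
facet normal 0.105 -0.282 0.954
outer loop
vertex 0.972 -4.501 -3.788
vertex 1.414 -4.269 -3.768
vertex -0.003 -2.695 -3.146
endloop
endfacet
facet normal 0.106 -0.281 0.954
outer loop
vertex -0.003 -2.695 -3.146
vertex 1.414 -4.269 -3.768
vertex 0.44 -2.463 -3.127
endloop
endfacet
facet normal -0.453 0.840 0.298
outer loop
vertex -0.003 -2.695 -3.146
vertex 0.44 -2.463 -3.127
vertex 0.173 -2.457 -3.549
endloop
endfacet
facet normal 0.453 -0.840 -0.298
outer loop
vertex 1.414 -4.269 -3.768
vertex 1.147 -4.263 -4.191
vertex 1.59 -4.031 -4.171
endloop
endfacet
facet normal 0.819 0.260 0.511
outer loop
vertex 1.414 -4.269 -3.768
vertex 1.59 -4.031 -4.171
vertex 0.44 -2.463 -3.127
endloop
endfacet
facet normal 0.819 0.261 0.510
outer loop
vertex 0.44 -2.463 -3.127
vertex 1.59 -4.031 -4.171
vertex 0.615 -2.225 -3.53
endloop
endfacet
facet normal -0.454 0.840 0.299
outer loop
vertex 0.44 -2.463 -3.127
vertex 0.615 -2.225 -3.53
vertex 0.173 -2.457 -3.549
endloop
endfacet
facet normal 0.453 -0.840 -0.298
outer loop
vertex 1.59 -4.031 -4.171
vertex 1.147 -4.263 -4.191
vertex 1.323 -4.025 -4.594
endloop
endfacet
facet normal 0.714 0.543 -0.443
outer loop
vertex 1.59 -4.031 -4.171
vertex 1.323 -4.025 -4.594
vertex 0.615 -2.225 -3.53
endloop
endfacet
facet normal 0.713 0.543 -0.444
outer loop
vertex 0.615 -2.225 -3.53
vertex 1.323 -4.025 -4.594
vertex 0.348 -2.219 -3.952
endloop
endfacet
facet normal -0.454 0.840 0.299
outer loop
vertex 0.615 -2.225 -3.53
vertex 0.348 -2.219 -3.952
vertex 0.173 -2.457 -3.549
endloop
endfacet

endsolid


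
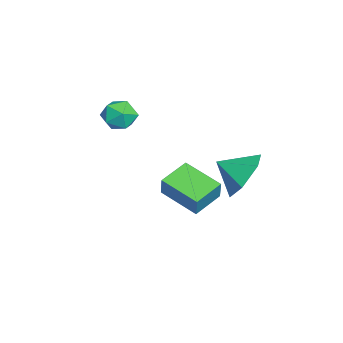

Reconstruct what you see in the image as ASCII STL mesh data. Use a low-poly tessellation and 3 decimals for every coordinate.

solid 
facet normal -0.737 0.618 0.274
outer loop
vertex 0.148 1.053 3.481
vertex 1.012 2.277 3.046
vertex -0.197 1.005 2.662
endloop
endfacet
facet normal -0.554 -0.784 0.279
outer loop
vertex 0.688 0.263 2.334
vertex 0.148 1.053 3.481
vertex -0.197 1.005 2.662
endloop
endfacet
facet normal -0.737 0.618 0.273
outer loop
vertex -0.197 1.005 2.662
vertex 1.012 2.277 3.046
vertex 0.668 2.229 2.227
endloop
endfacet
facet normal -0.387 -0.054 -0.921
outer loop
vertex 0.668 2.229 2.227
vertex 0.688 0.263 2.334
vertex -0.197 1.005 2.662
endloop
endfacet
facet normal 0.387 0.054 0.921
outer loop
vertex 0.148 1.053 3.481
vertex 1.897 1.535 2.718
vertex 1.012 2.277 3.046
endloop
endfacet
facet normal -0.555 -0.784 0.279
outer loop
vertex 1.032 0.311 3.153
vertex 0.148 1.053 3.481
vertex 0.688 0.263 2.334
endloop
endfacet
facet normal 0.387 0.054 0.921
outer loop
vertex 1.032 0.311 3.153
vertex 1.897 1.535 2.718
vertex 0.148 1.053 3.481
endloop
endfacet
facet normal 0.554 0.784 -0.279
outer loop
vertex 1.012 2.277 3.046
vertex 1.897 1.535 2.718
vertex 0.668 2.229 2.227
endloop
endfacet
facet normal -0.387 -0.054 -0.921
outer loop
vertex 1.552 1.487 1.899
vertex 0.688 0.263 2.334
vertex 0.668 2.229 2.227
endloop
endfacet
facet normal 0.554 0.784 -0.279
outer loop
vertex 0.668 2.229 2.227
vertex 1.897 1.535 2.718
vertex 1.552 1.487 1.899
endloop
endfacet
facet normal 0.737 -0.618 -0.274
outer loop
vertex 1.552 1.487 1.899
vertex 1.032 0.311 3.153
vertex 0.688 0.263 2.334
endloop
endfacet
facet normal 0.737 -0.618 -0.274
outer loop
vertex 1.897 1.535 2.718
vertex 1.032 0.311 3.153
vertex 1.552 1.487 1.899
endloop
endfacet
facet normal -0.370 0.897 -0.243
outer loop
vertex -3.402 -1.094 3.105
vertex -3.83 -1.105 3.717
vertex -3.143 -0.813 3.747
endloop
endfacet
facet normal 0.300 0.824 -0.481
outer loop
vertex -3.402 -1.094 3.105
vertex -3.143 -0.813 3.747
vertex -2.698 -1.228 3.314
endloop
endfacet
facet normal 0.320 0.256 -0.912
outer loop
vertex -3.402 -1.094 3.105
vertex -2.698 -1.228 3.314
vertex -3.11 -1.775 3.016
endloop
endfacet
facet normal -0.338 -0.022 -0.941
outer loop
vertex -3.402 -1.094 3.105
vertex -3.11 -1.775 3.016
vertex -3.809 -1.699 3.265
endloop
endfacet
facet normal -0.763 0.374 -0.527
outer loop
vertex -3.402 -1.094 3.105
vertex -3.809 -1.699 3.265
vertex -3.83 -1.105 3.717
endloop
endfacet
facet normal 0.720 0.689 0.080
outer loop
vertex -2.698 -1.228 3.314
vertex -3.143 -0.813 3.747
vertex -2.691 -1.321 4.055
endloop
endfacet
facet normal -0.363 0.807 0.465
outer loop
vertex -3.143 -0.813 3.747
vertex -3.83 -1.105 3.717
vertex -3.39 -1.245 4.304
endloop
endfacet
facet normal -0.999 -0.039 0.005
outer loop
vertex -3.83 -1.105 3.717
vertex -3.809 -1.699 3.265
vertex -3.802 -1.792 4.006
endloop
endfacet
facet normal -0.311 -0.679 -0.665
outer loop
vertex -3.809 -1.699 3.265
vertex -3.11 -1.775 3.016
vertex -3.357 -2.207 3.573
endloop
endfacet
facet normal 0.752 -0.229 -0.618
outer loop
vertex -3.11 -1.775 3.016
vertex -2.698 -1.228 3.314
vertex -2.67 -1.915 3.603
endloop
endfacet
facet normal 0.338 0.022 0.941
outer loop
vertex -3.098 -1.926 4.215
vertex -2.691 -1.321 4.055
vertex -3.39 -1.245 4.304
endloop
endfacet
facet normal -0.320 -0.256 0.912
outer loop
vertex -3.098 -1.926 4.215
vertex -3.39 -1.245 4.304
vertex -3.802 -1.792 4.006
endloop
endfacet
facet normal -0.300 -0.824 0.481
outer loop
vertex -3.098 -1.926 4.215
vertex -3.802 -1.792 4.006
vertex -3.357 -2.207 3.573
endloop
endfacet
facet normal 0.370 -0.897 0.243
outer loop
vertex -3.098 -1.926 4.215
vertex -3.357 -2.207 3.573
vertex -2.67 -1.915 3.603
endloop
endfacet
facet normal 0.763 -0.374 0.527
outer loop
vertex -3.098 -1.926 4.215
vertex -2.67 -1.915 3.603
vertex -2.691 -1.321 4.055
endloop
endfacet
facet normal 0.311 0.679 0.665
outer loop
vertex -3.39 -1.245 4.304
vertex -2.691 -1.321 4.055
vertex -3.143 -0.813 3.747
endloop
endfacet
facet normal -0.752 0.229 0.618
outer loop
vertex -3.802 -1.792 4.006
vertex -3.39 -1.245 4.304
vertex -3.83 -1.105 3.717
endloop
endfacet
facet normal -0.720 -0.689 -0.080
outer loop
vertex -3.357 -2.207 3.573
vertex -3.802 -1.792 4.006
vertex -3.809 -1.699 3.265
endloop
endfacet
facet normal 0.363 -0.807 -0.465
outer loop
vertex -2.67 -1.915 3.603
vertex -3.357 -2.207 3.573
vertex -3.11 -1.775 3.016
endloop
endfacet
facet normal 0.999 0.039 -0.005
outer loop
vertex -2.691 -1.321 4.055
vertex -2.67 -1.915 3.603
vertex -2.698 -1.228 3.314
endloop
endfacet
facet normal 0.109 0.858 -0.502
outer loop
vertex -1.361 3.432 2.446
vertex -1.855 3.0 1.601
vertex -2.424 3.511 2.35
endloop
endfacet
facet normal -0.098 -0.126 0.987
outer loop
vertex -1.361 3.432 2.446
vertex -2.424 3.511 2.35
vertex -1.985 1.98 2.199
endloop
endfacet
facet normal 0.109 0.858 -0.502
outer loop
vertex -2.424 3.511 2.35
vertex -1.855 3.0 1.601
vertex -2.918 3.079 1.505
endloop
endfacet
facet normal -0.761 -0.276 0.586
outer loop
vertex -2.424 3.511 2.35
vertex -2.918 3.079 1.505
vertex -1.985 1.98 2.199
endloop
endfacet
facet normal 0.109 0.858 -0.502
outer loop
vertex -2.918 3.079 1.505
vertex -1.855 3.0 1.601
vertex -2.35 2.568 0.756
endloop
endfacet
facet normal -0.730 -0.677 -0.091
outer loop
vertex -2.918 3.079 1.505
vertex -2.35 2.568 0.756
vertex -1.985 1.98 2.199
endloop
endfacet
facet normal 0.108 0.858 -0.502
outer loop
vertex -2.35 2.568 0.756
vertex -1.855 3.0 1.601
vertex -1.287 2.49 0.852
endloop
endfacet
facet normal -0.035 -0.929 -0.370
outer loop
vertex -2.35 2.568 0.756
vertex -1.287 2.49 0.852
vertex -1.985 1.98 2.199
endloop
endfacet
facet normal 0.108 0.858 -0.502
outer loop
vertex -1.287 2.49 0.852
vertex -1.855 3.0 1.601
vertex -0.793 2.922 1.697
endloop
endfacet
facet normal 0.628 -0.778 0.031
outer loop
vertex -1.287 2.49 0.852
vertex -0.793 2.922 1.697
vertex -1.985 1.98 2.199
endloop
endfacet
facet normal 0.108 0.858 -0.502
outer loop
vertex -0.793 2.922 1.697
vertex -1.855 3.0 1.601
vertex -1.361 3.432 2.446
endloop
endfacet
facet normal 0.596 -0.377 0.709
outer loop
vertex -0.793 2.922 1.697
vertex -1.361 3.432 2.446
vertex -1.985 1.98 2.199
endloop
endfacet

endsolid


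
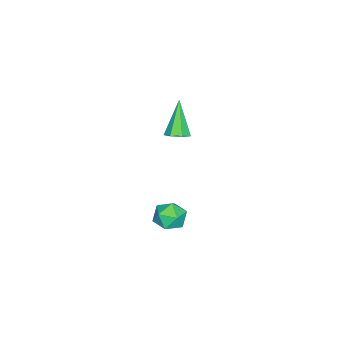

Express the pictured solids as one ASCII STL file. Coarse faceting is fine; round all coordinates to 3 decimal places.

solid 
facet normal 0.514 0.186 -0.838
outer loop
vertex -1.434 0.037 3.261
vertex -1.955 0.156 2.968
vertex -1.595 0.541 3.274
endloop
endfacet
facet normal 0.627 0.181 0.757
outer loop
vertex -1.434 0.037 3.261
vertex -1.595 0.541 3.274
vertex -2.925 -0.196 4.552
endloop
endfacet
facet normal 0.513 0.186 -0.838
outer loop
vertex -1.595 0.541 3.274
vertex -1.955 0.156 2.968
vertex -2.027 0.755 3.057
endloop
endfacet
facet normal 0.109 0.808 0.579
outer loop
vertex -1.595 0.541 3.274
vertex -2.027 0.755 3.057
vertex -2.925 -0.196 4.552
endloop
endfacet
facet normal 0.512 0.186 -0.839
outer loop
vertex -2.027 0.755 3.057
vertex -1.955 0.156 2.968
vertex -2.406 0.518 2.773
endloop
endfacet
facet normal -0.599 0.788 0.142
outer loop
vertex -2.027 0.755 3.057
vertex -2.406 0.518 2.773
vertex -2.925 -0.196 4.552
endloop
endfacet
facet normal 0.512 0.186 -0.839
outer loop
vertex -2.406 0.518 2.773
vertex -1.955 0.156 2.968
vertex -2.445 0.008 2.636
endloop
endfacet
facet normal -0.964 0.135 -0.227
outer loop
vertex -2.406 0.518 2.773
vertex -2.445 0.008 2.636
vertex -2.925 -0.196 4.552
endloop
endfacet
facet normal 0.512 0.186 -0.839
outer loop
vertex -2.445 0.008 2.636
vertex -1.955 0.156 2.968
vertex -2.115 -0.39 2.749
endloop
endfacet
facet normal -0.710 -0.659 -0.248
outer loop
vertex -2.445 0.008 2.636
vertex -2.115 -0.39 2.749
vertex -2.925 -0.196 4.552
endloop
endfacet
facet normal 0.513 0.186 -0.838
outer loop
vertex -2.115 -0.39 2.749
vertex -1.955 0.156 2.968
vertex -1.665 -0.377 3.027
endloop
endfacet
facet normal -0.029 -0.995 0.094
outer loop
vertex -2.115 -0.39 2.749
vertex -1.665 -0.377 3.027
vertex -2.925 -0.196 4.552
endloop
endfacet
facet normal 0.514 0.187 -0.837
outer loop
vertex -1.665 -0.377 3.027
vertex -1.955 0.156 2.968
vertex -1.434 0.037 3.261
endloop
endfacet
facet normal 0.566 -0.622 0.541
outer loop
vertex -1.665 -0.377 3.027
vertex -1.434 0.037 3.261
vertex -2.925 -0.196 4.552
endloop
endfacet
facet normal 0.430 0.158 0.889
outer loop
vertex 3.849 2.717 2.962
vertex 3.313 2.251 3.304
vertex 3.987 1.944 3.033
endloop
endfacet
facet normal 0.911 0.196 0.363
outer loop
vertex 3.849 2.717 2.962
vertex 3.987 1.944 3.033
vertex 4.173 2.318 2.364
endloop
endfacet
facet normal 0.702 0.706 -0.090
outer loop
vertex 3.849 2.717 2.962
vertex 4.173 2.318 2.364
vertex 3.614 2.856 2.222
endloop
endfacet
facet normal 0.094 0.983 0.155
outer loop
vertex 3.849 2.717 2.962
vertex 3.614 2.856 2.222
vertex 3.083 2.815 2.803
endloop
endfacet
facet normal -0.075 0.645 0.761
outer loop
vertex 3.849 2.717 2.962
vertex 3.083 2.815 2.803
vertex 3.313 2.251 3.304
endloop
endfacet
facet normal 0.904 -0.427 0.013
outer loop
vertex 4.173 2.318 2.364
vertex 3.987 1.944 3.033
vertex 3.837 1.605 2.337
endloop
endfacet
facet normal 0.126 -0.487 0.864
outer loop
vertex 3.987 1.944 3.033
vertex 3.313 2.251 3.304
vertex 3.306 1.564 2.918
endloop
endfacet
facet normal -0.692 0.301 0.656
outer loop
vertex 3.313 2.251 3.304
vertex 3.083 2.815 2.803
vertex 2.747 2.102 2.776
endloop
endfacet
facet normal -0.419 0.849 -0.323
outer loop
vertex 3.083 2.815 2.803
vertex 3.614 2.856 2.222
vertex 2.933 2.476 2.107
endloop
endfacet
facet normal 0.567 0.399 -0.721
outer loop
vertex 3.614 2.856 2.222
vertex 4.173 2.318 2.364
vertex 3.607 2.169 1.836
endloop
endfacet
facet normal -0.094 -0.983 -0.155
outer loop
vertex 3.071 1.703 2.178
vertex 3.837 1.605 2.337
vertex 3.306 1.564 2.918
endloop
endfacet
facet normal -0.702 -0.706 0.090
outer loop
vertex 3.071 1.703 2.178
vertex 3.306 1.564 2.918
vertex 2.747 2.102 2.776
endloop
endfacet
facet normal -0.911 -0.196 -0.363
outer loop
vertex 3.071 1.703 2.178
vertex 2.747 2.102 2.776
vertex 2.933 2.476 2.107
endloop
endfacet
facet normal -0.430 -0.158 -0.889
outer loop
vertex 3.071 1.703 2.178
vertex 2.933 2.476 2.107
vertex 3.607 2.169 1.836
endloop
endfacet
facet normal 0.075 -0.645 -0.761
outer loop
vertex 3.071 1.703 2.178
vertex 3.607 2.169 1.836
vertex 3.837 1.605 2.337
endloop
endfacet
facet normal 0.419 -0.849 0.323
outer loop
vertex 3.306 1.564 2.918
vertex 3.837 1.605 2.337
vertex 3.987 1.944 3.033
endloop
endfacet
facet normal -0.567 -0.399 0.721
outer loop
vertex 2.747 2.102 2.776
vertex 3.306 1.564 2.918
vertex 3.313 2.251 3.304
endloop
endfacet
facet normal -0.904 0.427 -0.013
outer loop
vertex 2.933 2.476 2.107
vertex 2.747 2.102 2.776
vertex 3.083 2.815 2.803
endloop
endfacet
facet normal -0.126 0.487 -0.864
outer loop
vertex 3.607 2.169 1.836
vertex 2.933 2.476 2.107
vertex 3.614 2.856 2.222
endloop
endfacet
facet normal 0.692 -0.301 -0.656
outer loop
vertex 3.837 1.605 2.337
vertex 3.607 2.169 1.836
vertex 4.173 2.318 2.364
endloop
endfacet

endsolid


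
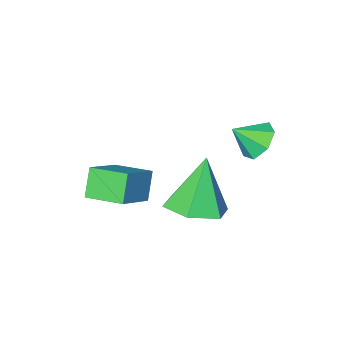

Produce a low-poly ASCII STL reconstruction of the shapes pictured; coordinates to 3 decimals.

solid 
facet normal -0.703 0.348 -0.620
outer loop
vertex 0.113 3.669 0.428
vertex -0.375 3.216 0.727
vertex -0.209 3.899 0.922
endloop
endfacet
facet normal 0.800 0.534 0.273
outer loop
vertex 0.113 3.669 0.428
vertex -0.209 3.899 0.922
vertex 0.335 2.864 1.353
endloop
endfacet
facet normal -0.704 0.348 -0.620
outer loop
vertex -0.209 3.899 0.922
vertex -0.375 3.216 0.727
vertex -0.656 3.615 1.27
endloop
endfacet
facet normal 0.311 0.500 0.808
outer loop
vertex -0.209 3.899 0.922
vertex -0.656 3.615 1.27
vertex 0.335 2.864 1.353
endloop
endfacet
facet normal -0.704 0.348 -0.620
outer loop
vertex -0.656 3.615 1.27
vertex -0.375 3.216 0.727
vertex -0.891 3.031 1.209
endloop
endfacet
facet normal -0.124 -0.054 0.991
outer loop
vertex -0.656 3.615 1.27
vertex -0.891 3.031 1.209
vertex 0.335 2.864 1.353
endloop
endfacet
facet normal -0.703 0.349 -0.619
outer loop
vertex -0.891 3.031 1.209
vertex -0.375 3.216 0.727
vertex -0.739 2.585 0.785
endloop
endfacet
facet normal -0.177 -0.709 0.683
outer loop
vertex -0.891 3.031 1.209
vertex -0.739 2.585 0.785
vertex 0.335 2.864 1.353
endloop
endfacet
facet normal -0.703 0.348 -0.620
outer loop
vertex -0.739 2.585 0.785
vertex -0.375 3.216 0.727
vertex -0.312 2.615 0.318
endloop
endfacet
facet normal 0.193 -0.975 0.114
outer loop
vertex -0.739 2.585 0.785
vertex -0.312 2.615 0.318
vertex 0.335 2.864 1.353
endloop
endfacet
facet normal -0.704 0.348 -0.619
outer loop
vertex -0.312 2.615 0.318
vertex -0.375 3.216 0.727
vertex 0.067 3.097 0.158
endloop
endfacet
facet normal 0.705 -0.649 -0.285
outer loop
vertex -0.312 2.615 0.318
vertex 0.067 3.097 0.158
vertex 0.335 2.864 1.353
endloop
endfacet
facet normal -0.703 0.349 -0.619
outer loop
vertex 0.067 3.097 0.158
vertex -0.375 3.216 0.727
vertex 0.113 3.669 0.428
endloop
endfacet
facet normal 0.976 0.023 -0.215
outer loop
vertex 0.067 3.097 0.158
vertex 0.113 3.669 0.428
vertex 0.335 2.864 1.353
endloop
endfacet
facet normal -0.777 -0.331 -0.536
outer loop
vertex 2.418 -0.253 -1.522
vertex 1.796 0.869 -1.314
vertex 2.861 0.157 -2.417
endloop
endfacet
facet normal 0.479 -0.864 -0.159
outer loop
vertex 4.064 0.671 -1.586
vertex 2.418 -0.253 -1.522
vertex 2.861 0.157 -2.417
endloop
endfacet
facet normal -0.777 -0.331 -0.536
outer loop
vertex 2.861 0.157 -2.417
vertex 1.796 0.869 -1.314
vertex 2.239 1.28 -2.21
endloop
endfacet
facet normal 0.410 0.380 -0.829
outer loop
vertex 2.239 1.28 -2.21
vertex 4.064 0.671 -1.586
vertex 2.861 0.157 -2.417
endloop
endfacet
facet normal -0.410 -0.381 0.829
outer loop
vertex 2.418 -0.253 -1.522
vertex 2.999 1.383 -0.483
vertex 1.796 0.869 -1.314
endloop
endfacet
facet normal 0.479 -0.863 -0.159
outer loop
vertex 3.621 0.26 -0.69
vertex 2.418 -0.253 -1.522
vertex 4.064 0.671 -1.586
endloop
endfacet
facet normal -0.411 -0.380 0.829
outer loop
vertex 3.621 0.26 -0.69
vertex 2.999 1.383 -0.483
vertex 2.418 -0.253 -1.522
endloop
endfacet
facet normal -0.479 0.863 0.159
outer loop
vertex 1.796 0.869 -1.314
vertex 2.999 1.383 -0.483
vertex 2.239 1.28 -2.21
endloop
endfacet
facet normal 0.410 0.381 -0.828
outer loop
vertex 3.442 1.793 -1.378
vertex 4.064 0.671 -1.586
vertex 2.239 1.28 -2.21
endloop
endfacet
facet normal -0.478 0.864 0.159
outer loop
vertex 2.239 1.28 -2.21
vertex 2.999 1.383 -0.483
vertex 3.442 1.793 -1.378
endloop
endfacet
facet normal 0.777 0.331 0.536
outer loop
vertex 3.442 1.793 -1.378
vertex 3.621 0.26 -0.69
vertex 4.064 0.671 -1.586
endloop
endfacet
facet normal 0.776 0.331 0.536
outer loop
vertex 2.999 1.383 -0.483
vertex 3.621 0.26 -0.69
vertex 3.442 1.793 -1.378
endloop
endfacet
facet normal 0.329 0.182 -0.927
outer loop
vertex 2.308 3.471 -1.324
vertex 1.596 2.844 -1.7
vertex 1.39 3.835 -1.579
endloop
endfacet
facet normal 0.122 0.757 0.642
outer loop
vertex 2.308 3.471 -1.324
vertex 1.39 3.835 -1.579
vertex 0.964 2.496 0.08
endloop
endfacet
facet normal 0.330 0.182 -0.926
outer loop
vertex 1.39 3.835 -1.579
vertex 1.596 2.844 -1.7
vertex 0.679 3.209 -1.955
endloop
endfacet
facet normal -0.716 0.622 0.318
outer loop
vertex 1.39 3.835 -1.579
vertex 0.679 3.209 -1.955
vertex 0.964 2.496 0.08
endloop
endfacet
facet normal 0.330 0.181 -0.927
outer loop
vertex 0.679 3.209 -1.955
vertex 1.596 2.844 -1.7
vertex 0.885 2.217 -2.075
endloop
endfacet
facet normal -0.976 -0.210 0.063
outer loop
vertex 0.679 3.209 -1.955
vertex 0.885 2.217 -2.075
vertex 0.964 2.496 0.08
endloop
endfacet
facet normal 0.330 0.181 -0.927
outer loop
vertex 0.885 2.217 -2.075
vertex 1.596 2.844 -1.7
vertex 1.802 1.852 -1.82
endloop
endfacet
facet normal -0.398 -0.908 0.132
outer loop
vertex 0.885 2.217 -2.075
vertex 1.802 1.852 -1.82
vertex 0.964 2.496 0.08
endloop
endfacet
facet normal 0.329 0.180 -0.927
outer loop
vertex 1.802 1.852 -1.82
vertex 1.596 2.844 -1.7
vertex 2.514 2.479 -1.445
endloop
endfacet
facet normal 0.440 -0.773 0.456
outer loop
vertex 1.802 1.852 -1.82
vertex 2.514 2.479 -1.445
vertex 0.964 2.496 0.08
endloop
endfacet
facet normal 0.330 0.181 -0.927
outer loop
vertex 2.514 2.479 -1.445
vertex 1.596 2.844 -1.7
vertex 2.308 3.471 -1.324
endloop
endfacet
facet normal 0.700 0.059 0.711
outer loop
vertex 2.514 2.479 -1.445
vertex 2.308 3.471 -1.324
vertex 0.964 2.496 0.08
endloop
endfacet

endsolid


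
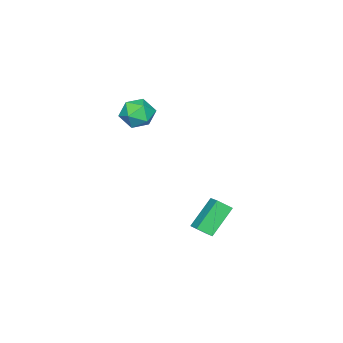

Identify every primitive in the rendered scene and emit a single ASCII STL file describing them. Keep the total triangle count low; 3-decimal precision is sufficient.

solid 
facet normal -0.545 -0.732 -0.408
outer loop
vertex -1.089 0.94 -2.772
vertex -1.487 1.509 -3.261
vertex 0.162 0.718 -4.046
endloop
endfacet
facet normal 0.469 -0.669 0.577
outer loop
vertex 0.707 1.451 -3.639
vertex -1.089 0.94 -2.772
vertex 0.162 0.718 -4.046
endloop
endfacet
facet normal -0.545 -0.732 -0.408
outer loop
vertex 0.162 0.718 -4.046
vertex -1.487 1.509 -3.261
vertex -0.236 1.288 -4.536
endloop
endfacet
facet normal 0.695 -0.124 -0.708
outer loop
vertex -0.236 1.288 -4.536
vertex 0.707 1.451 -3.639
vertex 0.162 0.718 -4.046
endloop
endfacet
facet normal -0.695 0.123 0.709
outer loop
vertex -1.089 0.94 -2.772
vertex -0.942 2.242 -2.854
vertex -1.487 1.509 -3.261
endloop
endfacet
facet normal 0.469 -0.670 0.576
outer loop
vertex -0.544 1.672 -2.364
vertex -1.089 0.94 -2.772
vertex 0.707 1.451 -3.639
endloop
endfacet
facet normal -0.695 0.123 0.708
outer loop
vertex -0.544 1.672 -2.364
vertex -0.942 2.242 -2.854
vertex -1.089 0.94 -2.772
endloop
endfacet
facet normal -0.469 0.669 -0.576
outer loop
vertex -1.487 1.509 -3.261
vertex -0.942 2.242 -2.854
vertex -0.236 1.288 -4.536
endloop
endfacet
facet normal 0.695 -0.123 -0.708
outer loop
vertex 0.309 2.02 -4.128
vertex 0.707 1.451 -3.639
vertex -0.236 1.288 -4.536
endloop
endfacet
facet normal -0.468 0.670 -0.576
outer loop
vertex -0.236 1.288 -4.536
vertex -0.942 2.242 -2.854
vertex 0.309 2.02 -4.128
endloop
endfacet
facet normal 0.545 0.732 0.408
outer loop
vertex 0.309 2.02 -4.128
vertex -0.544 1.672 -2.364
vertex 0.707 1.451 -3.639
endloop
endfacet
facet normal 0.546 0.732 0.408
outer loop
vertex -0.942 2.242 -2.854
vertex -0.544 1.672 -2.364
vertex 0.309 2.02 -4.128
endloop
endfacet
facet normal -0.040 0.930 0.366
outer loop
vertex 0.439 -1.449 2.153
vertex -0.419 -1.585 2.404
vertex 0.256 -1.78 2.974
endloop
endfacet
facet normal 0.622 0.668 0.408
outer loop
vertex 0.439 -1.449 2.153
vertex 0.256 -1.78 2.974
vertex 0.94 -2.122 2.491
endloop
endfacet
facet normal 0.833 0.494 -0.251
outer loop
vertex 0.439 -1.449 2.153
vertex 0.94 -2.122 2.491
vertex 0.688 -2.138 1.622
endloop
endfacet
facet normal 0.300 0.648 -0.700
outer loop
vertex 0.439 -1.449 2.153
vertex 0.688 -2.138 1.622
vertex -0.152 -1.806 1.569
endloop
endfacet
facet normal -0.239 0.917 -0.319
outer loop
vertex 0.439 -1.449 2.153
vertex -0.152 -1.806 1.569
vertex -0.419 -1.585 2.404
endloop
endfacet
facet normal 0.599 0.071 0.798
outer loop
vertex 0.94 -2.122 2.491
vertex 0.256 -1.78 2.974
vertex 0.392 -2.674 2.951
endloop
endfacet
facet normal -0.473 0.494 0.729
outer loop
vertex 0.256 -1.78 2.974
vertex -0.419 -1.585 2.404
vertex -0.448 -2.342 2.898
endloop
endfacet
facet normal -0.795 0.473 -0.379
outer loop
vertex -0.419 -1.585 2.404
vertex -0.152 -1.806 1.569
vertex -0.7 -2.358 2.029
endloop
endfacet
facet normal 0.078 0.037 -0.996
outer loop
vertex -0.152 -1.806 1.569
vertex 0.688 -2.138 1.622
vertex -0.016 -2.7 1.546
endloop
endfacet
facet normal 0.940 -0.211 -0.269
outer loop
vertex 0.688 -2.138 1.622
vertex 0.94 -2.122 2.491
vertex 0.659 -2.895 2.116
endloop
endfacet
facet normal -0.300 -0.648 0.700
outer loop
vertex -0.199 -3.031 2.367
vertex 0.392 -2.674 2.951
vertex -0.448 -2.342 2.898
endloop
endfacet
facet normal -0.833 -0.494 0.251
outer loop
vertex -0.199 -3.031 2.367
vertex -0.448 -2.342 2.898
vertex -0.7 -2.358 2.029
endloop
endfacet
facet normal -0.622 -0.668 -0.408
outer loop
vertex -0.199 -3.031 2.367
vertex -0.7 -2.358 2.029
vertex -0.016 -2.7 1.546
endloop
endfacet
facet normal 0.040 -0.930 -0.366
outer loop
vertex -0.199 -3.031 2.367
vertex -0.016 -2.7 1.546
vertex 0.659 -2.895 2.116
endloop
endfacet
facet normal 0.239 -0.917 0.319
outer loop
vertex -0.199 -3.031 2.367
vertex 0.659 -2.895 2.116
vertex 0.392 -2.674 2.951
endloop
endfacet
facet normal -0.078 -0.037 0.996
outer loop
vertex -0.448 -2.342 2.898
vertex 0.392 -2.674 2.951
vertex 0.256 -1.78 2.974
endloop
endfacet
facet normal -0.940 0.211 0.269
outer loop
vertex -0.7 -2.358 2.029
vertex -0.448 -2.342 2.898
vertex -0.419 -1.585 2.404
endloop
endfacet
facet normal -0.599 -0.071 -0.798
outer loop
vertex -0.016 -2.7 1.546
vertex -0.7 -2.358 2.029
vertex -0.152 -1.806 1.569
endloop
endfacet
facet normal 0.473 -0.494 -0.729
outer loop
vertex 0.659 -2.895 2.116
vertex -0.016 -2.7 1.546
vertex 0.688 -2.138 1.622
endloop
endfacet
facet normal 0.795 -0.473 0.379
outer loop
vertex 0.392 -2.674 2.951
vertex 0.659 -2.895 2.116
vertex 0.94 -2.122 2.491
endloop
endfacet

endsolid
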